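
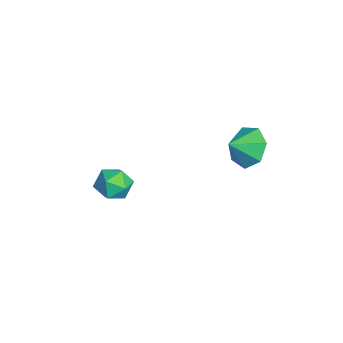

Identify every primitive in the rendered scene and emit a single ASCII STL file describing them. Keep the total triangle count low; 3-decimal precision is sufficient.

solid 
facet normal -0.357 0.756 -0.548
outer loop
vertex 4.458 3.231 0.289
vertex 3.795 3.423 0.985
vertex 4.702 3.782 0.89
endloop
endfacet
facet normal 0.908 -0.418 0.014
outer loop
vertex 4.458 3.231 0.289
vertex 4.702 3.782 0.89
vertex 4.165 2.637 1.555
endloop
endfacet
facet normal -0.357 0.756 -0.548
outer loop
vertex 4.702 3.782 0.89
vertex 3.795 3.423 0.985
vertex 4.263 4.062 1.562
endloop
endfacet
facet normal 0.824 -0.059 0.563
outer loop
vertex 4.702 3.782 0.89
vertex 4.263 4.062 1.562
vertex 4.165 2.637 1.555
endloop
endfacet
facet normal -0.355 0.756 -0.549
outer loop
vertex 4.263 4.062 1.562
vertex 3.795 3.423 0.985
vertex 3.471 3.862 1.799
endloop
endfacet
facet normal 0.292 -0.025 0.956
outer loop
vertex 4.263 4.062 1.562
vertex 3.471 3.862 1.799
vertex 4.165 2.637 1.555
endloop
endfacet
facet normal -0.356 0.756 -0.549
outer loop
vertex 3.471 3.862 1.799
vertex 3.795 3.423 0.985
vertex 2.923 3.331 1.423
endloop
endfacet
facet normal -0.285 -0.340 0.896
outer loop
vertex 3.471 3.862 1.799
vertex 2.923 3.331 1.423
vertex 4.165 2.637 1.555
endloop
endfacet
facet normal -0.356 0.757 -0.549
outer loop
vertex 2.923 3.331 1.423
vertex 3.795 3.423 0.985
vertex 3.032 2.87 0.717
endloop
endfacet
facet normal -0.475 -0.769 0.429
outer loop
vertex 2.923 3.331 1.423
vertex 3.032 2.87 0.717
vertex 4.165 2.637 1.555
endloop
endfacet
facet normal -0.356 0.757 -0.549
outer loop
vertex 3.032 2.87 0.717
vertex 3.795 3.423 0.985
vertex 3.715 2.825 0.212
endloop
endfacet
facet normal -0.134 -0.987 -0.093
outer loop
vertex 3.032 2.87 0.717
vertex 3.715 2.825 0.212
vertex 4.165 2.637 1.555
endloop
endfacet
facet normal -0.357 0.756 -0.548
outer loop
vertex 3.715 2.825 0.212
vertex 3.795 3.423 0.985
vertex 4.458 3.231 0.289
endloop
endfacet
facet normal 0.483 -0.831 -0.278
outer loop
vertex 3.715 2.825 0.212
vertex 4.458 3.231 0.289
vertex 4.165 2.637 1.555
endloop
endfacet
facet normal -0.005 -0.197 0.980
outer loop
vertex 0.242 -1.095 -3.226
vertex -0.115 -1.886 -3.387
vertex 0.763 -1.795 -3.364
endloop
endfacet
facet normal 0.534 0.238 0.811
outer loop
vertex 0.242 -1.095 -3.226
vertex 0.763 -1.795 -3.364
vertex 0.966 -1.015 -3.726
endloop
endfacet
facet normal 0.259 0.822 0.507
outer loop
vertex 0.242 -1.095 -3.226
vertex 0.966 -1.015 -3.726
vertex 0.213 -0.625 -3.973
endloop
endfacet
facet normal -0.449 0.748 0.488
outer loop
vertex 0.242 -1.095 -3.226
vertex 0.213 -0.625 -3.973
vertex -0.455 -1.163 -3.763
endloop
endfacet
facet normal -0.613 0.118 0.781
outer loop
vertex 0.242 -1.095 -3.226
vertex -0.455 -1.163 -3.763
vertex -0.115 -1.886 -3.387
endloop
endfacet
facet normal 0.941 -0.094 0.326
outer loop
vertex 0.966 -1.015 -3.726
vertex 0.763 -1.795 -3.364
vertex 1.055 -1.757 -4.197
endloop
endfacet
facet normal 0.067 -0.797 0.600
outer loop
vertex 0.763 -1.795 -3.364
vertex -0.115 -1.886 -3.387
vertex 0.387 -2.295 -3.987
endloop
endfacet
facet normal -0.917 -0.287 0.278
outer loop
vertex -0.115 -1.886 -3.387
vertex -0.455 -1.163 -3.763
vertex -0.366 -1.905 -4.234
endloop
endfacet
facet normal -0.652 0.733 -0.195
outer loop
vertex -0.455 -1.163 -3.763
vertex 0.213 -0.625 -3.973
vertex -0.163 -1.125 -4.596
endloop
endfacet
facet normal 0.496 0.852 -0.166
outer loop
vertex 0.213 -0.625 -3.973
vertex 0.966 -1.015 -3.726
vertex 0.715 -1.034 -4.573
endloop
endfacet
facet normal 0.449 -0.748 -0.488
outer loop
vertex 0.358 -1.825 -4.734
vertex 1.055 -1.757 -4.197
vertex 0.387 -2.295 -3.987
endloop
endfacet
facet normal -0.259 -0.822 -0.507
outer loop
vertex 0.358 -1.825 -4.734
vertex 0.387 -2.295 -3.987
vertex -0.366 -1.905 -4.234
endloop
endfacet
facet normal -0.534 -0.238 -0.811
outer loop
vertex 0.358 -1.825 -4.734
vertex -0.366 -1.905 -4.234
vertex -0.163 -1.125 -4.596
endloop
endfacet
facet normal 0.005 0.197 -0.980
outer loop
vertex 0.358 -1.825 -4.734
vertex -0.163 -1.125 -4.596
vertex 0.715 -1.034 -4.573
endloop
endfacet
facet normal 0.613 -0.118 -0.781
outer loop
vertex 0.358 -1.825 -4.734
vertex 0.715 -1.034 -4.573
vertex 1.055 -1.757 -4.197
endloop
endfacet
facet normal 0.652 -0.733 0.195
outer loop
vertex 0.387 -2.295 -3.987
vertex 1.055 -1.757 -4.197
vertex 0.763 -1.795 -3.364
endloop
endfacet
facet normal -0.496 -0.852 0.166
outer loop
vertex -0.366 -1.905 -4.234
vertex 0.387 -2.295 -3.987
vertex -0.115 -1.886 -3.387
endloop
endfacet
facet normal -0.941 0.094 -0.326
outer loop
vertex -0.163 -1.125 -4.596
vertex -0.366 -1.905 -4.234
vertex -0.455 -1.163 -3.763
endloop
endfacet
facet normal -0.067 0.797 -0.600
outer loop
vertex 0.715 -1.034 -4.573
vertex -0.163 -1.125 -4.596
vertex 0.213 -0.625 -3.973
endloop
endfacet
facet normal 0.917 0.287 -0.278
outer loop
vertex 1.055 -1.757 -4.197
vertex 0.715 -1.034 -4.573
vertex 0.966 -1.015 -3.726
endloop
endfacet

endsolid


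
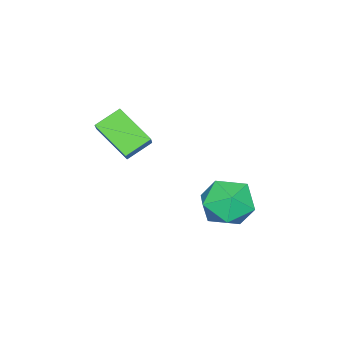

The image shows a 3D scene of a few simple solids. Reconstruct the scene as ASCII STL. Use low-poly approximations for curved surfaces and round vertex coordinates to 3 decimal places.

solid 
facet normal -0.633 -0.355 -0.688
outer loop
vertex -1.401 -1.87 3.301
vertex -2.194 -1.41 3.793
vertex -1.185 -0.568 2.432
endloop
endfacet
facet normal 0.762 -0.442 -0.473
outer loop
vertex -0.546 -0.21 3.127
vertex -1.401 -1.87 3.301
vertex -1.185 -0.568 2.432
endloop
endfacet
facet normal -0.633 -0.355 -0.688
outer loop
vertex -1.185 -0.568 2.432
vertex -2.194 -1.41 3.793
vertex -1.978 -0.108 2.924
endloop
endfacet
facet normal 0.137 0.824 -0.550
outer loop
vertex -1.978 -0.108 2.924
vertex -0.546 -0.21 3.127
vertex -1.185 -0.568 2.432
endloop
endfacet
facet normal -0.137 -0.824 0.550
outer loop
vertex -1.401 -1.87 3.301
vertex -1.555 -1.052 4.488
vertex -2.194 -1.41 3.793
endloop
endfacet
facet normal 0.762 -0.442 -0.473
outer loop
vertex -0.762 -1.512 3.996
vertex -1.401 -1.87 3.301
vertex -0.546 -0.21 3.127
endloop
endfacet
facet normal -0.137 -0.824 0.550
outer loop
vertex -0.762 -1.512 3.996
vertex -1.555 -1.052 4.488
vertex -1.401 -1.87 3.301
endloop
endfacet
facet normal -0.762 0.442 0.473
outer loop
vertex -2.194 -1.41 3.793
vertex -1.555 -1.052 4.488
vertex -1.978 -0.108 2.924
endloop
endfacet
facet normal 0.137 0.824 -0.550
outer loop
vertex -1.339 0.25 3.619
vertex -0.546 -0.21 3.127
vertex -1.978 -0.108 2.924
endloop
endfacet
facet normal -0.762 0.442 0.473
outer loop
vertex -1.978 -0.108 2.924
vertex -1.555 -1.052 4.488
vertex -1.339 0.25 3.619
endloop
endfacet
facet normal 0.633 0.355 0.688
outer loop
vertex -1.339 0.25 3.619
vertex -0.762 -1.512 3.996
vertex -0.546 -0.21 3.127
endloop
endfacet
facet normal 0.633 0.355 0.688
outer loop
vertex -1.555 -1.052 4.488
vertex -0.762 -1.512 3.996
vertex -1.339 0.25 3.619
endloop
endfacet
facet normal -0.357 0.805 -0.474
outer loop
vertex -3.265 2.485 -0.977
vertex -4.148 2.452 -0.369
vertex -3.296 3.019 -0.048
endloop
endfacet
facet normal 0.356 0.815 -0.457
outer loop
vertex -3.265 2.485 -0.977
vertex -3.296 3.019 -0.048
vertex -2.413 2.478 -0.326
endloop
endfacet
facet normal 0.593 0.221 -0.774
outer loop
vertex -3.265 2.485 -0.977
vertex -2.413 2.478 -0.326
vertex -2.719 1.575 -0.818
endloop
endfacet
facet normal 0.027 -0.156 -0.987
outer loop
vertex -3.265 2.485 -0.977
vertex -2.719 1.575 -0.818
vertex -3.791 1.559 -0.845
endloop
endfacet
facet normal -0.560 0.204 -0.803
outer loop
vertex -3.265 2.485 -0.977
vertex -3.791 1.559 -0.845
vertex -4.148 2.452 -0.369
endloop
endfacet
facet normal 0.560 0.797 0.226
outer loop
vertex -2.413 2.478 -0.326
vertex -3.296 3.019 -0.048
vertex -2.769 2.441 0.685
endloop
endfacet
facet normal -0.594 0.780 0.198
outer loop
vertex -3.296 3.019 -0.048
vertex -4.148 2.452 -0.369
vertex -3.841 2.425 0.658
endloop
endfacet
facet normal -0.923 -0.192 -0.332
outer loop
vertex -4.148 2.452 -0.369
vertex -3.791 1.559 -0.845
vertex -4.147 1.522 0.166
endloop
endfacet
facet normal 0.027 -0.775 -0.631
outer loop
vertex -3.791 1.559 -0.845
vertex -2.719 1.575 -0.818
vertex -3.264 0.981 -0.112
endloop
endfacet
facet normal 0.944 -0.164 -0.286
outer loop
vertex -2.719 1.575 -0.818
vertex -2.413 2.478 -0.326
vertex -2.412 1.548 0.209
endloop
endfacet
facet normal -0.027 0.156 0.987
outer loop
vertex -3.295 1.515 0.817
vertex -2.769 2.441 0.685
vertex -3.841 2.425 0.658
endloop
endfacet
facet normal -0.593 -0.221 0.774
outer loop
vertex -3.295 1.515 0.817
vertex -3.841 2.425 0.658
vertex -4.147 1.522 0.166
endloop
endfacet
facet normal -0.356 -0.815 0.457
outer loop
vertex -3.295 1.515 0.817
vertex -4.147 1.522 0.166
vertex -3.264 0.981 -0.112
endloop
endfacet
facet normal 0.357 -0.805 0.474
outer loop
vertex -3.295 1.515 0.817
vertex -3.264 0.981 -0.112
vertex -2.412 1.548 0.209
endloop
endfacet
facet normal 0.560 -0.204 0.803
outer loop
vertex -3.295 1.515 0.817
vertex -2.412 1.548 0.209
vertex -2.769 2.441 0.685
endloop
endfacet
facet normal -0.027 0.775 0.631
outer loop
vertex -3.841 2.425 0.658
vertex -2.769 2.441 0.685
vertex -3.296 3.019 -0.048
endloop
endfacet
facet normal -0.944 0.164 0.286
outer loop
vertex -4.147 1.522 0.166
vertex -3.841 2.425 0.658
vertex -4.148 2.452 -0.369
endloop
endfacet
facet normal -0.560 -0.797 -0.226
outer loop
vertex -3.264 0.981 -0.112
vertex -4.147 1.522 0.166
vertex -3.791 1.559 -0.845
endloop
endfacet
facet normal 0.594 -0.780 -0.198
outer loop
vertex -2.412 1.548 0.209
vertex -3.264 0.981 -0.112
vertex -2.719 1.575 -0.818
endloop
endfacet
facet normal 0.923 0.192 0.332
outer loop
vertex -2.769 2.441 0.685
vertex -2.412 1.548 0.209
vertex -2.413 2.478 -0.326
endloop
endfacet

endsolid


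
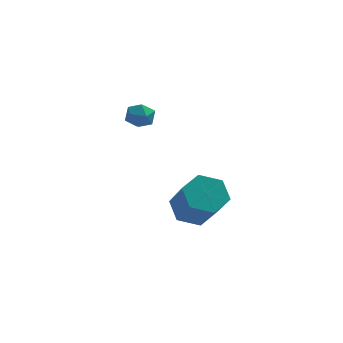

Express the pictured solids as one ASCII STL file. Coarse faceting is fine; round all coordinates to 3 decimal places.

solid 
facet normal -0.242 0.615 -0.751
outer loop
vertex 4.258 0.024 -3.551
vertex 3.609 -0.654 -3.897
vertex 3.309 0.035 -3.236
endloop
endfacet
facet normal 0.202 0.788 0.581
outer loop
vertex 4.258 0.024 -3.551
vertex 3.309 0.035 -3.236
vertex 4.76 -1.249 -1.998
endloop
endfacet
facet normal 0.202 0.788 0.581
outer loop
vertex 4.76 -1.249 -1.998
vertex 3.309 0.035 -3.236
vertex 3.811 -1.238 -1.683
endloop
endfacet
facet normal 0.242 -0.615 0.751
outer loop
vertex 4.76 -1.249 -1.998
vertex 3.811 -1.238 -1.683
vertex 4.111 -1.926 -2.343
endloop
endfacet
facet normal -0.242 0.615 -0.751
outer loop
vertex 3.309 0.035 -3.236
vertex 3.609 -0.654 -3.897
vertex 2.66 -0.643 -3.582
endloop
endfacet
facet normal -0.721 0.403 0.563
outer loop
vertex 3.309 0.035 -3.236
vertex 2.66 -0.643 -3.582
vertex 3.811 -1.238 -1.683
endloop
endfacet
facet normal -0.721 0.403 0.563
outer loop
vertex 3.811 -1.238 -1.683
vertex 2.66 -0.643 -3.582
vertex 3.162 -1.916 -2.028
endloop
endfacet
facet normal 0.243 -0.614 0.751
outer loop
vertex 3.811 -1.238 -1.683
vertex 3.162 -1.916 -2.028
vertex 4.111 -1.926 -2.343
endloop
endfacet
facet normal -0.242 0.615 -0.751
outer loop
vertex 2.66 -0.643 -3.582
vertex 3.609 -0.654 -3.897
vertex 2.96 -1.331 -4.242
endloop
endfacet
facet normal -0.923 -0.385 -0.018
outer loop
vertex 2.66 -0.643 -3.582
vertex 2.96 -1.331 -4.242
vertex 3.162 -1.916 -2.028
endloop
endfacet
facet normal -0.923 -0.385 -0.018
outer loop
vertex 3.162 -1.916 -2.028
vertex 2.96 -1.331 -4.242
vertex 3.462 -2.604 -2.689
endloop
endfacet
facet normal 0.243 -0.615 0.750
outer loop
vertex 3.162 -1.916 -2.028
vertex 3.462 -2.604 -2.689
vertex 4.111 -1.926 -2.343
endloop
endfacet
facet normal -0.242 0.615 -0.751
outer loop
vertex 2.96 -1.331 -4.242
vertex 3.609 -0.654 -3.897
vertex 3.909 -1.342 -4.557
endloop
endfacet
facet normal -0.202 -0.788 -0.581
outer loop
vertex 2.96 -1.331 -4.242
vertex 3.909 -1.342 -4.557
vertex 3.462 -2.604 -2.689
endloop
endfacet
facet normal -0.202 -0.788 -0.581
outer loop
vertex 3.462 -2.604 -2.689
vertex 3.909 -1.342 -4.557
vertex 4.411 -2.615 -3.004
endloop
endfacet
facet normal 0.242 -0.615 0.751
outer loop
vertex 3.462 -2.604 -2.689
vertex 4.411 -2.615 -3.004
vertex 4.111 -1.926 -2.343
endloop
endfacet
facet normal -0.243 0.614 -0.751
outer loop
vertex 3.909 -1.342 -4.557
vertex 3.609 -0.654 -3.897
vertex 4.558 -0.664 -4.212
endloop
endfacet
facet normal 0.721 -0.403 -0.564
outer loop
vertex 3.909 -1.342 -4.557
vertex 4.558 -0.664 -4.212
vertex 4.411 -2.615 -3.004
endloop
endfacet
facet normal 0.721 -0.403 -0.563
outer loop
vertex 4.411 -2.615 -3.004
vertex 4.558 -0.664 -4.212
vertex 5.06 -1.937 -2.658
endloop
endfacet
facet normal 0.242 -0.615 0.751
outer loop
vertex 4.411 -2.615 -3.004
vertex 5.06 -1.937 -2.658
vertex 4.111 -1.926 -2.343
endloop
endfacet
facet normal -0.243 0.615 -0.750
outer loop
vertex 4.558 -0.664 -4.212
vertex 3.609 -0.654 -3.897
vertex 4.258 0.024 -3.551
endloop
endfacet
facet normal 0.923 0.385 0.018
outer loop
vertex 4.558 -0.664 -4.212
vertex 4.258 0.024 -3.551
vertex 5.06 -1.937 -2.658
endloop
endfacet
facet normal 0.923 0.385 0.018
outer loop
vertex 5.06 -1.937 -2.658
vertex 4.258 0.024 -3.551
vertex 4.76 -1.249 -1.998
endloop
endfacet
facet normal 0.242 -0.615 0.751
outer loop
vertex 5.06 -1.937 -2.658
vertex 4.76 -1.249 -1.998
vertex 4.111 -1.926 -2.343
endloop
endfacet
facet normal -0.533 -0.091 0.841
outer loop
vertex 0.927 3.879 -0.615
vertex 1.011 3.169 -0.639
vertex 1.488 3.574 -0.293
endloop
endfacet
facet normal -0.185 0.532 0.826
outer loop
vertex 0.927 3.879 -0.615
vertex 1.488 3.574 -0.293
vertex 1.574 4.179 -0.663
endloop
endfacet
facet normal -0.393 0.887 0.244
outer loop
vertex 0.927 3.879 -0.615
vertex 1.574 4.179 -0.663
vertex 1.15 4.149 -1.238
endloop
endfacet
facet normal -0.870 0.483 -0.102
outer loop
vertex 0.927 3.879 -0.615
vertex 1.15 4.149 -1.238
vertex 0.802 3.525 -1.223
endloop
endfacet
facet normal -0.956 -0.122 0.268
outer loop
vertex 0.927 3.879 -0.615
vertex 0.802 3.525 -1.223
vertex 1.011 3.169 -0.639
endloop
endfacet
facet normal 0.512 0.394 0.763
outer loop
vertex 1.574 4.179 -0.663
vertex 1.488 3.574 -0.293
vertex 2.058 3.655 -0.717
endloop
endfacet
facet normal -0.050 -0.614 0.788
outer loop
vertex 1.488 3.574 -0.293
vertex 1.011 3.169 -0.639
vertex 1.71 3.031 -0.702
endloop
endfacet
facet normal -0.734 -0.664 -0.142
outer loop
vertex 1.011 3.169 -0.639
vertex 0.802 3.525 -1.223
vertex 1.286 3.001 -1.277
endloop
endfacet
facet normal -0.595 0.314 -0.740
outer loop
vertex 0.802 3.525 -1.223
vertex 1.15 4.149 -1.238
vertex 1.372 3.606 -1.647
endloop
endfacet
facet normal 0.175 0.968 -0.180
outer loop
vertex 1.15 4.149 -1.238
vertex 1.574 4.179 -0.663
vertex 1.849 4.011 -1.301
endloop
endfacet
facet normal 0.870 -0.483 0.102
outer loop
vertex 1.933 3.301 -1.325
vertex 2.058 3.655 -0.717
vertex 1.71 3.031 -0.702
endloop
endfacet
facet normal 0.393 -0.887 -0.244
outer loop
vertex 1.933 3.301 -1.325
vertex 1.71 3.031 -0.702
vertex 1.286 3.001 -1.277
endloop
endfacet
facet normal 0.185 -0.532 -0.826
outer loop
vertex 1.933 3.301 -1.325
vertex 1.286 3.001 -1.277
vertex 1.372 3.606 -1.647
endloop
endfacet
facet normal 0.533 0.091 -0.841
outer loop
vertex 1.933 3.301 -1.325
vertex 1.372 3.606 -1.647
vertex 1.849 4.011 -1.301
endloop
endfacet
facet normal 0.956 0.122 -0.268
outer loop
vertex 1.933 3.301 -1.325
vertex 1.849 4.011 -1.301
vertex 2.058 3.655 -0.717
endloop
endfacet
facet normal 0.595 -0.314 0.740
outer loop
vertex 1.71 3.031 -0.702
vertex 2.058 3.655 -0.717
vertex 1.488 3.574 -0.293
endloop
endfacet
facet normal -0.175 -0.968 0.180
outer loop
vertex 1.286 3.001 -1.277
vertex 1.71 3.031 -0.702
vertex 1.011 3.169 -0.639
endloop
endfacet
facet normal -0.512 -0.394 -0.763
outer loop
vertex 1.372 3.606 -1.647
vertex 1.286 3.001 -1.277
vertex 0.802 3.525 -1.223
endloop
endfacet
facet normal 0.050 0.614 -0.788
outer loop
vertex 1.849 4.011 -1.301
vertex 1.372 3.606 -1.647
vertex 1.15 4.149 -1.238
endloop
endfacet
facet normal 0.734 0.664 0.142
outer loop
vertex 2.058 3.655 -0.717
vertex 1.849 4.011 -1.301
vertex 1.574 4.179 -0.663
endloop
endfacet

endsolid


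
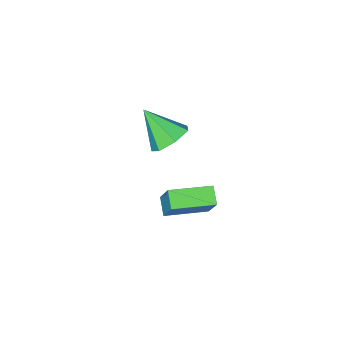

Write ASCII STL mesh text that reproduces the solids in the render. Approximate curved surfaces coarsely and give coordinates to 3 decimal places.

solid 
facet normal -0.468 -0.728 0.501
outer loop
vertex 0.336 1.068 1.112
vertex -1.321 1.997 0.916
vertex 0.075 0.32 -0.22
endloop
endfacet
facet normal 0.868 -0.486 0.103
outer loop
vertex 0.501 0.983 -0.676
vertex 0.336 1.068 1.112
vertex 0.075 0.32 -0.22
endloop
endfacet
facet normal -0.468 -0.728 0.500
outer loop
vertex 0.075 0.32 -0.22
vertex -1.321 1.997 0.916
vertex -1.582 1.249 -0.417
endloop
endfacet
facet normal -0.169 -0.483 -0.859
outer loop
vertex -1.582 1.249 -0.417
vertex 0.501 0.983 -0.676
vertex 0.075 0.32 -0.22
endloop
endfacet
facet normal 0.169 0.483 0.859
outer loop
vertex 0.336 1.068 1.112
vertex -0.895 2.66 0.46
vertex -1.321 1.997 0.916
endloop
endfacet
facet normal 0.868 -0.487 0.103
outer loop
vertex 0.762 1.731 0.657
vertex 0.336 1.068 1.112
vertex 0.501 0.983 -0.676
endloop
endfacet
facet normal 0.168 0.482 0.860
outer loop
vertex 0.762 1.731 0.657
vertex -0.895 2.66 0.46
vertex 0.336 1.068 1.112
endloop
endfacet
facet normal -0.868 0.487 -0.103
outer loop
vertex -1.321 1.997 0.916
vertex -0.895 2.66 0.46
vertex -1.582 1.249 -0.417
endloop
endfacet
facet normal -0.168 -0.482 -0.860
outer loop
vertex -1.156 1.912 -0.872
vertex 0.501 0.983 -0.676
vertex -1.582 1.249 -0.417
endloop
endfacet
facet normal -0.868 0.487 -0.103
outer loop
vertex -1.582 1.249 -0.417
vertex -0.895 2.66 0.46
vertex -1.156 1.912 -0.872
endloop
endfacet
facet normal 0.468 0.729 -0.500
outer loop
vertex -1.156 1.912 -0.872
vertex 0.762 1.731 0.657
vertex 0.501 0.983 -0.676
endloop
endfacet
facet normal 0.468 0.728 -0.501
outer loop
vertex -0.895 2.66 0.46
vertex 0.762 1.731 0.657
vertex -1.156 1.912 -0.872
endloop
endfacet
facet normal -0.166 0.706 -0.688
outer loop
vertex -2.763 -3.332 -2.021
vertex -3.612 -3.028 -1.504
vertex -2.633 -2.693 -1.397
endloop
endfacet
facet normal 0.952 -0.291 0.100
outer loop
vertex -2.763 -3.332 -2.021
vertex -2.633 -2.693 -1.397
vertex -3.288 -4.412 -0.156
endloop
endfacet
facet normal -0.167 0.707 -0.688
outer loop
vertex -2.633 -2.693 -1.397
vertex -3.612 -3.028 -1.504
vertex -3.241 -2.307 -0.853
endloop
endfacet
facet normal 0.721 0.203 0.662
outer loop
vertex -2.633 -2.693 -1.397
vertex -3.241 -2.307 -0.853
vertex -3.288 -4.412 -0.156
endloop
endfacet
facet normal -0.165 0.706 -0.688
outer loop
vertex -3.241 -2.307 -0.853
vertex -3.612 -3.028 -1.504
vertex -4.128 -2.463 -0.8
endloop
endfacet
facet normal 0.001 0.314 0.949
outer loop
vertex -3.241 -2.307 -0.853
vertex -4.128 -2.463 -0.8
vertex -3.288 -4.412 -0.156
endloop
endfacet
facet normal -0.165 0.707 -0.688
outer loop
vertex -4.128 -2.463 -0.8
vertex -3.612 -3.028 -1.504
vertex -4.627 -3.044 -1.277
endloop
endfacet
facet normal -0.665 -0.040 0.745
outer loop
vertex -4.128 -2.463 -0.8
vertex -4.627 -3.044 -1.277
vertex -3.288 -4.412 -0.156
endloop
endfacet
facet normal -0.165 0.706 -0.689
outer loop
vertex -4.627 -3.044 -1.277
vertex -3.612 -3.028 -1.504
vertex -4.361 -3.614 -1.925
endloop
endfacet
facet normal -0.778 -0.595 0.204
outer loop
vertex -4.627 -3.044 -1.277
vertex -4.361 -3.614 -1.925
vertex -3.288 -4.412 -0.156
endloop
endfacet
facet normal -0.166 0.706 -0.688
outer loop
vertex -4.361 -3.614 -1.925
vertex -3.612 -3.028 -1.504
vertex -3.532 -3.742 -2.256
endloop
endfacet
facet normal -0.251 -0.930 -0.268
outer loop
vertex -4.361 -3.614 -1.925
vertex -3.532 -3.742 -2.256
vertex -3.288 -4.412 -0.156
endloop
endfacet
facet normal -0.166 0.706 -0.688
outer loop
vertex -3.532 -3.742 -2.256
vertex -3.612 -3.028 -1.504
vertex -2.763 -3.332 -2.021
endloop
endfacet
facet normal 0.520 -0.795 -0.314
outer loop
vertex -3.532 -3.742 -2.256
vertex -2.763 -3.332 -2.021
vertex -3.288 -4.412 -0.156
endloop
endfacet

endsolid


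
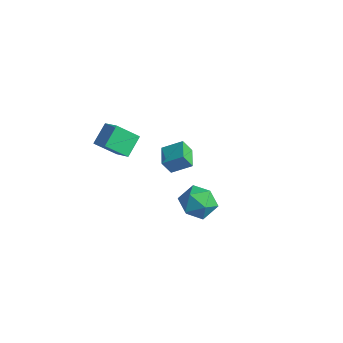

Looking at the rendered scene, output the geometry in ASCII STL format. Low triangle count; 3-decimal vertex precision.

solid 
facet normal -0.194 0.126 0.973
outer loop
vertex 4.265 0.673 0.042
vertex 3.138 0.443 -0.153
vertex 3.874 -0.424 0.106
endloop
endfacet
facet normal 0.470 -0.117 0.875
outer loop
vertex 4.265 0.673 0.042
vertex 3.874 -0.424 0.106
vertex 4.895 -0.198 -0.413
endloop
endfacet
facet normal 0.816 0.350 0.461
outer loop
vertex 4.265 0.673 0.042
vertex 4.895 -0.198 -0.413
vertex 4.79 0.81 -0.992
endloop
endfacet
facet normal 0.366 0.880 0.302
outer loop
vertex 4.265 0.673 0.042
vertex 4.79 0.81 -0.992
vertex 3.704 1.206 -0.831
endloop
endfacet
facet normal -0.258 0.742 0.619
outer loop
vertex 4.265 0.673 0.042
vertex 3.704 1.206 -0.831
vertex 3.138 0.443 -0.153
endloop
endfacet
facet normal 0.429 -0.737 0.523
outer loop
vertex 4.895 -0.198 -0.413
vertex 3.874 -0.424 0.106
vertex 4.156 -0.966 -0.889
endloop
endfacet
facet normal -0.645 -0.344 0.682
outer loop
vertex 3.874 -0.424 0.106
vertex 3.138 0.443 -0.153
vertex 3.07 -0.57 -0.728
endloop
endfacet
facet normal -0.749 0.653 0.109
outer loop
vertex 3.138 0.443 -0.153
vertex 3.704 1.206 -0.831
vertex 2.965 0.438 -1.307
endloop
endfacet
facet normal 0.260 0.877 -0.404
outer loop
vertex 3.704 1.206 -0.831
vertex 4.79 0.81 -0.992
vertex 3.986 0.664 -1.826
endloop
endfacet
facet normal 0.989 0.018 -0.148
outer loop
vertex 4.79 0.81 -0.992
vertex 4.895 -0.198 -0.413
vertex 4.722 -0.203 -1.567
endloop
endfacet
facet normal -0.366 -0.880 -0.302
outer loop
vertex 3.595 -0.433 -1.762
vertex 4.156 -0.966 -0.889
vertex 3.07 -0.57 -0.728
endloop
endfacet
facet normal -0.816 -0.350 -0.461
outer loop
vertex 3.595 -0.433 -1.762
vertex 3.07 -0.57 -0.728
vertex 2.965 0.438 -1.307
endloop
endfacet
facet normal -0.470 0.117 -0.875
outer loop
vertex 3.595 -0.433 -1.762
vertex 2.965 0.438 -1.307
vertex 3.986 0.664 -1.826
endloop
endfacet
facet normal 0.194 -0.126 -0.973
outer loop
vertex 3.595 -0.433 -1.762
vertex 3.986 0.664 -1.826
vertex 4.722 -0.203 -1.567
endloop
endfacet
facet normal 0.258 -0.742 -0.619
outer loop
vertex 3.595 -0.433 -1.762
vertex 4.722 -0.203 -1.567
vertex 4.156 -0.966 -0.889
endloop
endfacet
facet normal -0.260 -0.877 0.404
outer loop
vertex 3.07 -0.57 -0.728
vertex 4.156 -0.966 -0.889
vertex 3.874 -0.424 0.106
endloop
endfacet
facet normal -0.989 -0.018 0.148
outer loop
vertex 2.965 0.438 -1.307
vertex 3.07 -0.57 -0.728
vertex 3.138 0.443 -0.153
endloop
endfacet
facet normal -0.429 0.737 -0.523
outer loop
vertex 3.986 0.664 -1.826
vertex 2.965 0.438 -1.307
vertex 3.704 1.206 -0.831
endloop
endfacet
facet normal 0.645 0.344 -0.682
outer loop
vertex 4.722 -0.203 -1.567
vertex 3.986 0.664 -1.826
vertex 4.79 0.81 -0.992
endloop
endfacet
facet normal 0.749 -0.653 -0.109
outer loop
vertex 4.156 -0.966 -0.889
vertex 4.722 -0.203 -1.567
vertex 4.895 -0.198 -0.413
endloop
endfacet
facet normal -0.414 -0.636 0.652
outer loop
vertex -2.803 -0.895 -0.122
vertex -3.188 0.258 0.758
vertex -3.991 -0.792 -0.776
endloop
endfacet
facet normal 0.256 -0.768 -0.586
outer loop
vertex -3.292 0.282 -1.878
vertex -2.803 -0.895 -0.122
vertex -3.991 -0.792 -0.776
endloop
endfacet
facet normal -0.413 -0.636 0.652
outer loop
vertex -3.991 -0.792 -0.776
vertex -3.188 0.258 0.758
vertex -4.376 0.36 0.104
endloop
endfacet
facet normal -0.874 0.075 -0.481
outer loop
vertex -4.376 0.36 0.104
vertex -3.292 0.282 -1.878
vertex -3.991 -0.792 -0.776
endloop
endfacet
facet normal 0.874 -0.075 0.481
outer loop
vertex -2.803 -0.895 -0.122
vertex -2.489 1.332 -0.344
vertex -3.188 0.258 0.758
endloop
endfacet
facet normal 0.257 -0.768 -0.586
outer loop
vertex -2.104 0.18 -1.224
vertex -2.803 -0.895 -0.122
vertex -3.292 0.282 -1.878
endloop
endfacet
facet normal 0.874 -0.075 0.481
outer loop
vertex -2.104 0.18 -1.224
vertex -2.489 1.332 -0.344
vertex -2.803 -0.895 -0.122
endloop
endfacet
facet normal -0.257 0.768 0.586
outer loop
vertex -3.188 0.258 0.758
vertex -2.489 1.332 -0.344
vertex -4.376 0.36 0.104
endloop
endfacet
facet normal -0.874 0.075 -0.481
outer loop
vertex -3.677 1.435 -0.998
vertex -3.292 0.282 -1.878
vertex -4.376 0.36 0.104
endloop
endfacet
facet normal -0.256 0.768 0.587
outer loop
vertex -4.376 0.36 0.104
vertex -2.489 1.332 -0.344
vertex -3.677 1.435 -0.998
endloop
endfacet
facet normal 0.413 0.636 -0.652
outer loop
vertex -3.677 1.435 -0.998
vertex -2.104 0.18 -1.224
vertex -3.292 0.282 -1.878
endloop
endfacet
facet normal 0.414 0.636 -0.651
outer loop
vertex -2.489 1.332 -0.344
vertex -2.104 0.18 -1.224
vertex -3.677 1.435 -0.998
endloop
endfacet
facet normal -0.599 -0.637 -0.485
outer loop
vertex -1.467 2.057 -2.51
vertex -2.534 2.932 -2.341
vertex -1.219 2.543 -3.454
endloop
endfacet
facet normal 0.768 -0.629 -0.122
outer loop
vertex -0.386 3.428 -2.779
vertex -1.467 2.057 -2.51
vertex -1.219 2.543 -3.454
endloop
endfacet
facet normal -0.599 -0.636 -0.486
outer loop
vertex -1.219 2.543 -3.454
vertex -2.534 2.932 -2.341
vertex -2.286 3.418 -3.284
endloop
endfacet
facet normal 0.228 0.446 -0.866
outer loop
vertex -2.286 3.418 -3.284
vertex -0.386 3.428 -2.779
vertex -1.219 2.543 -3.454
endloop
endfacet
facet normal -0.228 -0.445 0.866
outer loop
vertex -1.467 2.057 -2.51
vertex -1.701 3.817 -1.666
vertex -2.534 2.932 -2.341
endloop
endfacet
facet normal 0.768 -0.629 -0.122
outer loop
vertex -0.634 2.942 -1.836
vertex -1.467 2.057 -2.51
vertex -0.386 3.428 -2.779
endloop
endfacet
facet normal -0.227 -0.445 0.866
outer loop
vertex -0.634 2.942 -1.836
vertex -1.701 3.817 -1.666
vertex -1.467 2.057 -2.51
endloop
endfacet
facet normal -0.768 0.629 0.122
outer loop
vertex -2.534 2.932 -2.341
vertex -1.701 3.817 -1.666
vertex -2.286 3.418 -3.284
endloop
endfacet
facet normal 0.228 0.445 -0.866
outer loop
vertex -1.453 4.303 -2.61
vertex -0.386 3.428 -2.779
vertex -2.286 3.418 -3.284
endloop
endfacet
facet normal -0.768 0.629 0.122
outer loop
vertex -2.286 3.418 -3.284
vertex -1.701 3.817 -1.666
vertex -1.453 4.303 -2.61
endloop
endfacet
facet normal 0.599 0.637 0.486
outer loop
vertex -1.453 4.303 -2.61
vertex -0.634 2.942 -1.836
vertex -0.386 3.428 -2.779
endloop
endfacet
facet normal 0.599 0.637 0.485
outer loop
vertex -1.701 3.817 -1.666
vertex -0.634 2.942 -1.836
vertex -1.453 4.303 -2.61
endloop
endfacet

endsolid


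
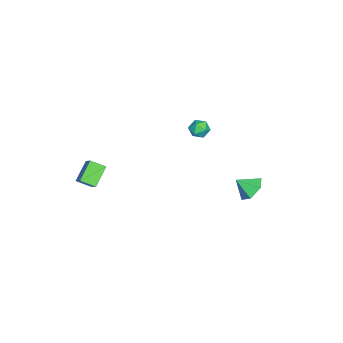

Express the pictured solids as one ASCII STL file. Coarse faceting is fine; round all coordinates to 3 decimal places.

solid 
facet normal 0.008 0.910 0.414
outer loop
vertex -3.763 1.603 0.552
vertex -3.837 1.34 1.132
vertex -3.248 1.441 0.898
endloop
endfacet
facet normal 0.403 0.897 -0.180
outer loop
vertex -3.763 1.603 0.552
vertex -3.248 1.441 0.898
vertex -3.262 1.321 0.268
endloop
endfacet
facet normal -0.018 0.694 -0.720
outer loop
vertex -3.763 1.603 0.552
vertex -3.262 1.321 0.268
vertex -3.859 1.145 0.113
endloop
endfacet
facet normal -0.672 0.581 -0.460
outer loop
vertex -3.763 1.603 0.552
vertex -3.859 1.145 0.113
vertex -4.214 1.157 0.647
endloop
endfacet
facet normal -0.656 0.715 0.240
outer loop
vertex -3.763 1.603 0.552
vertex -4.214 1.157 0.647
vertex -3.837 1.34 1.132
endloop
endfacet
facet normal 0.911 0.401 -0.097
outer loop
vertex -3.262 1.321 0.268
vertex -3.248 1.441 0.898
vertex -3.026 0.883 0.673
endloop
endfacet
facet normal 0.271 0.423 0.865
outer loop
vertex -3.248 1.441 0.898
vertex -3.837 1.34 1.132
vertex -3.381 0.895 1.207
endloop
endfacet
facet normal -0.804 0.107 0.585
outer loop
vertex -3.837 1.34 1.132
vertex -4.214 1.157 0.647
vertex -3.978 0.719 1.052
endloop
endfacet
facet normal -0.829 -0.109 -0.549
outer loop
vertex -4.214 1.157 0.647
vertex -3.859 1.145 0.113
vertex -3.992 0.599 0.422
endloop
endfacet
facet normal 0.231 0.073 -0.970
outer loop
vertex -3.859 1.145 0.113
vertex -3.262 1.321 0.268
vertex -3.403 0.7 0.188
endloop
endfacet
facet normal 0.672 -0.581 0.460
outer loop
vertex -3.477 0.437 0.768
vertex -3.026 0.883 0.673
vertex -3.381 0.895 1.207
endloop
endfacet
facet normal 0.018 -0.694 0.720
outer loop
vertex -3.477 0.437 0.768
vertex -3.381 0.895 1.207
vertex -3.978 0.719 1.052
endloop
endfacet
facet normal -0.403 -0.897 0.180
outer loop
vertex -3.477 0.437 0.768
vertex -3.978 0.719 1.052
vertex -3.992 0.599 0.422
endloop
endfacet
facet normal -0.008 -0.910 -0.414
outer loop
vertex -3.477 0.437 0.768
vertex -3.992 0.599 0.422
vertex -3.403 0.7 0.188
endloop
endfacet
facet normal 0.656 -0.715 -0.240
outer loop
vertex -3.477 0.437 0.768
vertex -3.403 0.7 0.188
vertex -3.026 0.883 0.673
endloop
endfacet
facet normal 0.829 0.109 0.549
outer loop
vertex -3.381 0.895 1.207
vertex -3.026 0.883 0.673
vertex -3.248 1.441 0.898
endloop
endfacet
facet normal -0.231 -0.073 0.970
outer loop
vertex -3.978 0.719 1.052
vertex -3.381 0.895 1.207
vertex -3.837 1.34 1.132
endloop
endfacet
facet normal -0.911 -0.401 0.097
outer loop
vertex -3.992 0.599 0.422
vertex -3.978 0.719 1.052
vertex -4.214 1.157 0.647
endloop
endfacet
facet normal -0.271 -0.423 -0.865
outer loop
vertex -3.403 0.7 0.188
vertex -3.992 0.599 0.422
vertex -3.859 1.145 0.113
endloop
endfacet
facet normal 0.804 -0.107 -0.585
outer loop
vertex -3.026 0.883 0.673
vertex -3.403 0.7 0.188
vertex -3.262 1.321 0.268
endloop
endfacet
facet normal -0.767 0.220 0.603
outer loop
vertex 2.828 -3.487 2.549
vertex 3.383 -3.104 3.115
vertex 2.72 -2.71 2.129
endloop
endfacet
facet normal -0.630 -0.435 -0.643
outer loop
vertex 3.717 -2.996 1.345
vertex 2.828 -3.487 2.549
vertex 2.72 -2.71 2.129
endloop
endfacet
facet normal -0.766 0.220 0.603
outer loop
vertex 2.72 -2.71 2.129
vertex 3.383 -3.104 3.115
vertex 3.275 -2.327 2.694
endloop
endfacet
facet normal -0.121 0.873 -0.473
outer loop
vertex 3.275 -2.327 2.694
vertex 3.717 -2.996 1.345
vertex 2.72 -2.71 2.129
endloop
endfacet
facet normal 0.121 -0.873 0.472
outer loop
vertex 2.828 -3.487 2.549
vertex 4.38 -3.39 2.331
vertex 3.383 -3.104 3.115
endloop
endfacet
facet normal -0.630 -0.436 -0.643
outer loop
vertex 3.825 -3.773 1.766
vertex 2.828 -3.487 2.549
vertex 3.717 -2.996 1.345
endloop
endfacet
facet normal 0.121 -0.873 0.473
outer loop
vertex 3.825 -3.773 1.766
vertex 4.38 -3.39 2.331
vertex 2.828 -3.487 2.549
endloop
endfacet
facet normal 0.630 0.436 0.643
outer loop
vertex 3.383 -3.104 3.115
vertex 4.38 -3.39 2.331
vertex 3.275 -2.327 2.694
endloop
endfacet
facet normal -0.121 0.873 -0.472
outer loop
vertex 4.272 -2.613 1.911
vertex 3.717 -2.996 1.345
vertex 3.275 -2.327 2.694
endloop
endfacet
facet normal 0.630 0.435 0.643
outer loop
vertex 3.275 -2.327 2.694
vertex 4.38 -3.39 2.331
vertex 4.272 -2.613 1.911
endloop
endfacet
facet normal 0.767 -0.220 -0.603
outer loop
vertex 4.272 -2.613 1.911
vertex 3.825 -3.773 1.766
vertex 3.717 -2.996 1.345
endloop
endfacet
facet normal 0.766 -0.220 -0.604
outer loop
vertex 4.38 -3.39 2.331
vertex 3.825 -3.773 1.766
vertex 4.272 -2.613 1.911
endloop
endfacet
facet normal -0.112 0.749 -0.653
outer loop
vertex -0.606 4.868 -1.034
vertex -0.991 4.338 -1.576
vertex -1.449 4.768 -1.004
endloop
endfacet
facet normal 0.021 0.121 0.992
outer loop
vertex -0.606 4.868 -1.034
vertex -1.449 4.768 -1.004
vertex -0.869 3.522 -0.864
endloop
endfacet
facet normal -0.112 0.749 -0.653
outer loop
vertex -1.449 4.768 -1.004
vertex -0.991 4.338 -1.576
vertex -1.835 4.239 -1.545
endloop
endfacet
facet normal -0.670 -0.233 0.705
outer loop
vertex -1.449 4.768 -1.004
vertex -1.835 4.239 -1.545
vertex -0.869 3.522 -0.864
endloop
endfacet
facet normal -0.112 0.750 -0.652
outer loop
vertex -1.835 4.239 -1.545
vertex -0.991 4.338 -1.576
vertex -1.376 3.809 -2.118
endloop
endfacet
facet normal -0.629 -0.774 0.077
outer loop
vertex -1.835 4.239 -1.545
vertex -1.376 3.809 -2.118
vertex -0.869 3.522 -0.864
endloop
endfacet
facet normal -0.111 0.750 -0.653
outer loop
vertex -1.376 3.809 -2.118
vertex -0.991 4.338 -1.576
vertex -0.533 3.908 -2.148
endloop
endfacet
facet normal 0.103 -0.960 -0.261
outer loop
vertex -1.376 3.809 -2.118
vertex -0.533 3.908 -2.148
vertex -0.869 3.522 -0.864
endloop
endfacet
facet normal -0.112 0.749 -0.653
outer loop
vertex -0.533 3.908 -2.148
vertex -0.991 4.338 -1.576
vertex -0.147 4.438 -1.606
endloop
endfacet
facet normal 0.795 -0.606 0.026
outer loop
vertex -0.533 3.908 -2.148
vertex -0.147 4.438 -1.606
vertex -0.869 3.522 -0.864
endloop
endfacet
facet normal -0.112 0.749 -0.653
outer loop
vertex -0.147 4.438 -1.606
vertex -0.991 4.338 -1.576
vertex -0.606 4.868 -1.034
endloop
endfacet
facet normal 0.754 -0.065 0.654
outer loop
vertex -0.147 4.438 -1.606
vertex -0.606 4.868 -1.034
vertex -0.869 3.522 -0.864
endloop
endfacet

endsolid


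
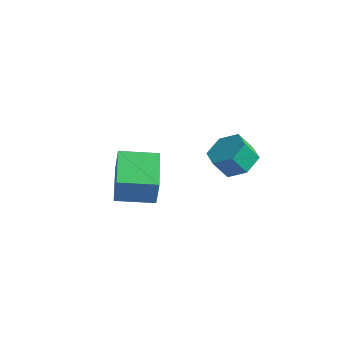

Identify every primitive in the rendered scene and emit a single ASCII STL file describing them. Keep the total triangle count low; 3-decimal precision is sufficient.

solid 
facet normal -0.613 0.761 0.211
outer loop
vertex -4.911 -0.726 -2.477
vertex -3.547 0.421 -2.653
vertex -5.218 -0.579 -3.897
endloop
endfacet
facet normal -0.762 -0.640 0.098
outer loop
vertex -3.913 -2.201 -4.347
vertex -4.911 -0.726 -2.477
vertex -5.218 -0.579 -3.897
endloop
endfacet
facet normal -0.613 0.761 0.212
outer loop
vertex -5.218 -0.579 -3.897
vertex -3.547 0.421 -2.653
vertex -3.855 0.568 -4.073
endloop
endfacet
facet normal -0.210 0.101 -0.972
outer loop
vertex -3.855 0.568 -4.073
vertex -3.913 -2.201 -4.347
vertex -5.218 -0.579 -3.897
endloop
endfacet
facet normal 0.210 -0.101 0.972
outer loop
vertex -4.911 -0.726 -2.477
vertex -2.242 -1.201 -3.103
vertex -3.547 0.421 -2.653
endloop
endfacet
facet normal -0.762 -0.641 0.099
outer loop
vertex -3.605 -2.348 -2.927
vertex -4.911 -0.726 -2.477
vertex -3.913 -2.201 -4.347
endloop
endfacet
facet normal 0.210 -0.101 0.972
outer loop
vertex -3.605 -2.348 -2.927
vertex -2.242 -1.201 -3.103
vertex -4.911 -0.726 -2.477
endloop
endfacet
facet normal 0.762 0.640 -0.099
outer loop
vertex -3.547 0.421 -2.653
vertex -2.242 -1.201 -3.103
vertex -3.855 0.568 -4.073
endloop
endfacet
facet normal -0.210 0.101 -0.972
outer loop
vertex -2.549 -1.054 -4.523
vertex -3.913 -2.201 -4.347
vertex -3.855 0.568 -4.073
endloop
endfacet
facet normal 0.762 0.641 -0.098
outer loop
vertex -3.855 0.568 -4.073
vertex -2.242 -1.201 -3.103
vertex -2.549 -1.054 -4.523
endloop
endfacet
facet normal 0.613 -0.761 -0.212
outer loop
vertex -2.549 -1.054 -4.523
vertex -3.605 -2.348 -2.927
vertex -3.913 -2.201 -4.347
endloop
endfacet
facet normal 0.613 -0.761 -0.211
outer loop
vertex -2.242 -1.201 -3.103
vertex -3.605 -2.348 -2.927
vertex -2.549 -1.054 -4.523
endloop
endfacet
facet normal 0.372 0.417 -0.829
outer loop
vertex 1.741 0.352 -0.364
vertex 0.985 0.069 -0.846
vertex 0.986 0.909 -0.423
endloop
endfacet
facet normal 0.465 0.689 0.555
outer loop
vertex 1.741 0.352 -0.364
vertex 0.986 0.909 -0.423
vertex 1.331 -0.106 0.548
endloop
endfacet
facet normal 0.464 0.690 0.556
outer loop
vertex 1.331 -0.106 0.548
vertex 0.986 0.909 -0.423
vertex 0.576 0.45 0.489
endloop
endfacet
facet normal -0.372 -0.417 0.829
outer loop
vertex 1.331 -0.106 0.548
vertex 0.576 0.45 0.489
vertex 0.575 -0.389 0.066
endloop
endfacet
facet normal 0.372 0.417 -0.829
outer loop
vertex 0.986 0.909 -0.423
vertex 0.985 0.069 -0.846
vertex 0.23 0.626 -0.905
endloop
endfacet
facet normal -0.463 0.858 0.223
outer loop
vertex 0.986 0.909 -0.423
vertex 0.23 0.626 -0.905
vertex 0.576 0.45 0.489
endloop
endfacet
facet normal -0.462 0.858 0.223
outer loop
vertex 0.576 0.45 0.489
vertex 0.23 0.626 -0.905
vertex -0.18 0.168 0.007
endloop
endfacet
facet normal -0.373 -0.417 0.829
outer loop
vertex 0.576 0.45 0.489
vertex -0.18 0.168 0.007
vertex 0.575 -0.389 0.066
endloop
endfacet
facet normal 0.372 0.417 -0.829
outer loop
vertex 0.23 0.626 -0.905
vertex 0.985 0.069 -0.846
vertex 0.229 -0.214 -1.328
endloop
endfacet
facet normal -0.928 0.169 -0.333
outer loop
vertex 0.23 0.626 -0.905
vertex 0.229 -0.214 -1.328
vertex -0.18 0.168 0.007
endloop
endfacet
facet normal -0.928 0.169 -0.333
outer loop
vertex -0.18 0.168 0.007
vertex 0.229 -0.214 -1.328
vertex -0.181 -0.672 -0.416
endloop
endfacet
facet normal -0.372 -0.417 0.829
outer loop
vertex -0.18 0.168 0.007
vertex -0.181 -0.672 -0.416
vertex 0.575 -0.389 0.066
endloop
endfacet
facet normal 0.372 0.417 -0.829
outer loop
vertex 0.229 -0.214 -1.328
vertex 0.985 0.069 -0.846
vertex 0.984 -0.77 -1.269
endloop
endfacet
facet normal -0.465 -0.690 -0.555
outer loop
vertex 0.229 -0.214 -1.328
vertex 0.984 -0.77 -1.269
vertex -0.181 -0.672 -0.416
endloop
endfacet
facet normal -0.465 -0.689 -0.556
outer loop
vertex -0.181 -0.672 -0.416
vertex 0.984 -0.77 -1.269
vertex 0.574 -1.229 -0.357
endloop
endfacet
facet normal -0.372 -0.417 0.829
outer loop
vertex -0.181 -0.672 -0.416
vertex 0.574 -1.229 -0.357
vertex 0.575 -0.389 0.066
endloop
endfacet
facet normal 0.373 0.417 -0.829
outer loop
vertex 0.984 -0.77 -1.269
vertex 0.985 0.069 -0.846
vertex 1.74 -0.488 -0.787
endloop
endfacet
facet normal 0.463 -0.858 -0.224
outer loop
vertex 0.984 -0.77 -1.269
vertex 1.74 -0.488 -0.787
vertex 0.574 -1.229 -0.357
endloop
endfacet
facet normal 0.463 -0.858 -0.223
outer loop
vertex 0.574 -1.229 -0.357
vertex 1.74 -0.488 -0.787
vertex 1.33 -0.946 0.125
endloop
endfacet
facet normal -0.372 -0.417 0.829
outer loop
vertex 0.574 -1.229 -0.357
vertex 1.33 -0.946 0.125
vertex 0.575 -0.389 0.066
endloop
endfacet
facet normal 0.372 0.417 -0.829
outer loop
vertex 1.74 -0.488 -0.787
vertex 0.985 0.069 -0.846
vertex 1.741 0.352 -0.364
endloop
endfacet
facet normal 0.928 -0.169 0.333
outer loop
vertex 1.74 -0.488 -0.787
vertex 1.741 0.352 -0.364
vertex 1.33 -0.946 0.125
endloop
endfacet
facet normal 0.928 -0.169 0.333
outer loop
vertex 1.33 -0.946 0.125
vertex 1.741 0.352 -0.364
vertex 1.331 -0.106 0.548
endloop
endfacet
facet normal -0.372 -0.417 0.829
outer loop
vertex 1.33 -0.946 0.125
vertex 1.331 -0.106 0.548
vertex 0.575 -0.389 0.066
endloop
endfacet

endsolid


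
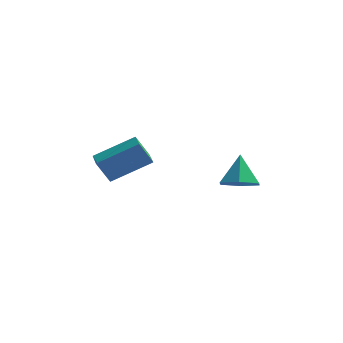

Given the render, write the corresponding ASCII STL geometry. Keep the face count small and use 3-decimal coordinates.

solid 
facet normal 0.071 -0.554 -0.829
outer loop
vertex 3.386 -1.437 1.317
vertex 2.625 -1.909 1.567
vertex 2.547 -1.142 1.048
endloop
endfacet
facet normal 0.343 0.938 -0.041
outer loop
vertex 3.386 -1.437 1.317
vertex 2.547 -1.142 1.048
vertex 2.515 -1.051 2.853
endloop
endfacet
facet normal 0.071 -0.554 -0.829
outer loop
vertex 2.547 -1.142 1.048
vertex 2.625 -1.909 1.567
vertex 1.785 -1.614 1.298
endloop
endfacet
facet normal -0.538 0.841 -0.052
outer loop
vertex 2.547 -1.142 1.048
vertex 1.785 -1.614 1.298
vertex 2.515 -1.051 2.853
endloop
endfacet
facet normal 0.071 -0.554 -0.829
outer loop
vertex 1.785 -1.614 1.298
vertex 2.625 -1.909 1.567
vertex 1.864 -2.381 1.817
endloop
endfacet
facet normal -0.915 0.158 0.372
outer loop
vertex 1.785 -1.614 1.298
vertex 1.864 -2.381 1.817
vertex 2.515 -1.051 2.853
endloop
endfacet
facet normal 0.071 -0.554 -0.830
outer loop
vertex 1.864 -2.381 1.817
vertex 2.625 -1.909 1.567
vertex 2.703 -2.677 2.086
endloop
endfacet
facet normal -0.409 -0.428 0.806
outer loop
vertex 1.864 -2.381 1.817
vertex 2.703 -2.677 2.086
vertex 2.515 -1.051 2.853
endloop
endfacet
facet normal 0.071 -0.554 -0.830
outer loop
vertex 2.703 -2.677 2.086
vertex 2.625 -1.909 1.567
vertex 3.465 -2.205 1.836
endloop
endfacet
facet normal 0.473 -0.331 0.817
outer loop
vertex 2.703 -2.677 2.086
vertex 3.465 -2.205 1.836
vertex 2.515 -1.051 2.853
endloop
endfacet
facet normal 0.071 -0.554 -0.830
outer loop
vertex 3.465 -2.205 1.836
vertex 2.625 -1.909 1.567
vertex 3.386 -1.437 1.317
endloop
endfacet
facet normal 0.849 0.353 0.393
outer loop
vertex 3.465 -2.205 1.836
vertex 3.386 -1.437 1.317
vertex 2.515 -1.051 2.853
endloop
endfacet
facet normal -0.822 -0.327 -0.467
outer loop
vertex -3.064 -3.369 2.989
vertex -3.407 -2.431 2.936
vertex -2.513 -3.228 1.921
endloop
endfacet
facet normal 0.342 -0.938 0.053
outer loop
vertex -0.853 -2.569 2.864
vertex -3.064 -3.369 2.989
vertex -2.513 -3.228 1.921
endloop
endfacet
facet normal -0.822 -0.327 -0.467
outer loop
vertex -2.513 -3.228 1.921
vertex -3.407 -2.431 2.936
vertex -2.856 -2.29 1.868
endloop
endfacet
facet normal 0.455 0.117 -0.883
outer loop
vertex -2.856 -2.29 1.868
vertex -0.853 -2.569 2.864
vertex -2.513 -3.228 1.921
endloop
endfacet
facet normal -0.455 -0.117 0.883
outer loop
vertex -3.064 -3.369 2.989
vertex -1.747 -1.772 3.879
vertex -3.407 -2.431 2.936
endloop
endfacet
facet normal 0.342 -0.938 0.053
outer loop
vertex -1.404 -2.71 3.932
vertex -3.064 -3.369 2.989
vertex -0.853 -2.569 2.864
endloop
endfacet
facet normal -0.455 -0.117 0.883
outer loop
vertex -1.404 -2.71 3.932
vertex -1.747 -1.772 3.879
vertex -3.064 -3.369 2.989
endloop
endfacet
facet normal -0.342 0.938 -0.053
outer loop
vertex -3.407 -2.431 2.936
vertex -1.747 -1.772 3.879
vertex -2.856 -2.29 1.868
endloop
endfacet
facet normal 0.455 0.117 -0.883
outer loop
vertex -1.196 -1.631 2.811
vertex -0.853 -2.569 2.864
vertex -2.856 -2.29 1.868
endloop
endfacet
facet normal -0.342 0.938 -0.053
outer loop
vertex -2.856 -2.29 1.868
vertex -1.747 -1.772 3.879
vertex -1.196 -1.631 2.811
endloop
endfacet
facet normal 0.822 0.327 0.467
outer loop
vertex -1.196 -1.631 2.811
vertex -1.404 -2.71 3.932
vertex -0.853 -2.569 2.864
endloop
endfacet
facet normal 0.822 0.327 0.467
outer loop
vertex -1.747 -1.772 3.879
vertex -1.404 -2.71 3.932
vertex -1.196 -1.631 2.811
endloop
endfacet

endsolid


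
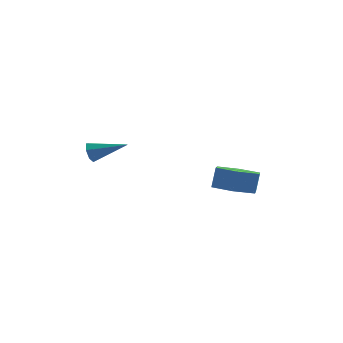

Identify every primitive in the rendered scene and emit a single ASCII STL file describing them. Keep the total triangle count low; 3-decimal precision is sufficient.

solid 
facet normal -0.158 -0.365 -0.918
outer loop
vertex 2.551 2.588 -1.515
vertex 1.636 3.175 -1.591
vertex 2.584 3.598 -1.922
endloop
endfacet
facet normal 0.987 -0.087 -0.135
outer loop
vertex 2.551 2.588 -1.515
vertex 2.584 3.598 -1.922
vertex 2.72 2.978 -0.533
endloop
endfacet
facet normal 0.987 -0.086 -0.135
outer loop
vertex 2.72 2.978 -0.533
vertex 2.584 3.598 -1.922
vertex 2.752 3.989 -0.94
endloop
endfacet
facet normal 0.157 0.364 0.918
outer loop
vertex 2.72 2.978 -0.533
vertex 2.752 3.989 -0.94
vertex 1.804 3.565 -0.609
endloop
endfacet
facet normal -0.158 -0.365 -0.918
outer loop
vertex 2.584 3.598 -1.922
vertex 1.636 3.175 -1.591
vertex 1.668 4.185 -1.998
endloop
endfacet
facet normal 0.519 0.760 -0.391
outer loop
vertex 2.584 3.598 -1.922
vertex 1.668 4.185 -1.998
vertex 2.752 3.989 -0.94
endloop
endfacet
facet normal 0.520 0.759 -0.392
outer loop
vertex 2.752 3.989 -0.94
vertex 1.668 4.185 -1.998
vertex 1.837 4.576 -1.016
endloop
endfacet
facet normal 0.158 0.364 0.918
outer loop
vertex 2.752 3.989 -0.94
vertex 1.837 4.576 -1.016
vertex 1.804 3.565 -0.609
endloop
endfacet
facet normal -0.158 -0.365 -0.918
outer loop
vertex 1.668 4.185 -1.998
vertex 1.636 3.175 -1.591
vertex 0.72 3.762 -1.667
endloop
endfacet
facet normal -0.467 0.846 -0.257
outer loop
vertex 1.668 4.185 -1.998
vertex 0.72 3.762 -1.667
vertex 1.837 4.576 -1.016
endloop
endfacet
facet normal -0.468 0.846 -0.256
outer loop
vertex 1.837 4.576 -1.016
vertex 0.72 3.762 -1.667
vertex 0.889 4.152 -0.685
endloop
endfacet
facet normal 0.158 0.364 0.918
outer loop
vertex 1.837 4.576 -1.016
vertex 0.889 4.152 -0.685
vertex 1.804 3.565 -0.609
endloop
endfacet
facet normal -0.157 -0.364 -0.918
outer loop
vertex 0.72 3.762 -1.667
vertex 1.636 3.175 -1.591
vertex 0.688 2.751 -1.26
endloop
endfacet
facet normal -0.987 0.086 0.136
outer loop
vertex 0.72 3.762 -1.667
vertex 0.688 2.751 -1.26
vertex 0.889 4.152 -0.685
endloop
endfacet
facet normal -0.987 0.086 0.134
outer loop
vertex 0.889 4.152 -0.685
vertex 0.688 2.751 -1.26
vertex 0.856 3.142 -0.278
endloop
endfacet
facet normal 0.158 0.365 0.918
outer loop
vertex 0.889 4.152 -0.685
vertex 0.856 3.142 -0.278
vertex 1.804 3.565 -0.609
endloop
endfacet
facet normal -0.158 -0.364 -0.918
outer loop
vertex 0.688 2.751 -1.26
vertex 1.636 3.175 -1.591
vertex 1.603 2.164 -1.184
endloop
endfacet
facet normal -0.520 -0.759 0.391
outer loop
vertex 0.688 2.751 -1.26
vertex 1.603 2.164 -1.184
vertex 0.856 3.142 -0.278
endloop
endfacet
facet normal -0.519 -0.760 0.392
outer loop
vertex 0.856 3.142 -0.278
vertex 1.603 2.164 -1.184
vertex 1.772 2.555 -0.202
endloop
endfacet
facet normal 0.158 0.365 0.918
outer loop
vertex 0.856 3.142 -0.278
vertex 1.772 2.555 -0.202
vertex 1.804 3.565 -0.609
endloop
endfacet
facet normal -0.158 -0.364 -0.918
outer loop
vertex 1.603 2.164 -1.184
vertex 1.636 3.175 -1.591
vertex 2.551 2.588 -1.515
endloop
endfacet
facet normal 0.468 -0.846 0.256
outer loop
vertex 1.603 2.164 -1.184
vertex 2.551 2.588 -1.515
vertex 1.772 2.555 -0.202
endloop
endfacet
facet normal 0.467 -0.846 0.256
outer loop
vertex 1.772 2.555 -0.202
vertex 2.551 2.588 -1.515
vertex 2.72 2.978 -0.533
endloop
endfacet
facet normal 0.158 0.365 0.918
outer loop
vertex 1.772 2.555 -0.202
vertex 2.72 2.978 -0.533
vertex 1.804 3.565 -0.609
endloop
endfacet
facet normal -0.944 0.068 -0.324
outer loop
vertex -3.987 -0.883 1.891
vertex -4.124 -0.655 2.338
vertex -3.957 -0.433 1.898
endloop
endfacet
facet normal 0.574 -0.026 -0.819
outer loop
vertex -3.987 -0.883 1.891
vertex -3.957 -0.433 1.898
vertex -2.596 -0.765 2.862
endloop
endfacet
facet normal -0.944 0.067 -0.324
outer loop
vertex -3.957 -0.433 1.898
vertex -4.124 -0.655 2.338
vertex -4.053 -0.15 2.236
endloop
endfacet
facet normal 0.506 0.727 -0.465
outer loop
vertex -3.957 -0.433 1.898
vertex -4.053 -0.15 2.236
vertex -2.596 -0.765 2.862
endloop
endfacet
facet normal -0.944 0.067 -0.323
outer loop
vertex -4.053 -0.15 2.236
vertex -4.124 -0.655 2.338
vertex -4.202 -0.247 2.651
endloop
endfacet
facet normal 0.256 0.917 0.306
outer loop
vertex -4.053 -0.15 2.236
vertex -4.202 -0.247 2.651
vertex -2.596 -0.765 2.862
endloop
endfacet
facet normal -0.943 0.069 -0.324
outer loop
vertex -4.202 -0.247 2.651
vertex -4.124 -0.655 2.338
vertex -4.293 -0.652 2.83
endloop
endfacet
facet normal 0.010 0.402 0.915
outer loop
vertex -4.202 -0.247 2.651
vertex -4.293 -0.652 2.83
vertex -2.596 -0.765 2.862
endloop
endfacet
facet normal -0.943 0.067 -0.324
outer loop
vertex -4.293 -0.652 2.83
vertex -4.124 -0.655 2.338
vertex -4.256 -1.058 2.638
endloop
endfacet
facet normal -0.046 -0.430 0.901
outer loop
vertex -4.293 -0.652 2.83
vertex -4.256 -1.058 2.638
vertex -2.596 -0.765 2.862
endloop
endfacet
facet normal -0.944 0.070 -0.322
outer loop
vertex -4.256 -1.058 2.638
vertex -4.124 -0.655 2.338
vertex -4.121 -1.161 2.22
endloop
endfacet
facet normal 0.131 -0.952 0.277
outer loop
vertex -4.256 -1.058 2.638
vertex -4.121 -1.161 2.22
vertex -2.596 -0.765 2.862
endloop
endfacet
facet normal -0.943 0.070 -0.325
outer loop
vertex -4.121 -1.161 2.22
vertex -4.124 -0.655 2.338
vertex -3.987 -0.883 1.891
endloop
endfacet
facet normal 0.406 -0.773 -0.488
outer loop
vertex -4.121 -1.161 2.22
vertex -3.987 -0.883 1.891
vertex -2.596 -0.765 2.862
endloop
endfacet

endsolid


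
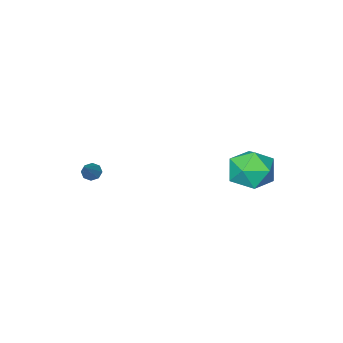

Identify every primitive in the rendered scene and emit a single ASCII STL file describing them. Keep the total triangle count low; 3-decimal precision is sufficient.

solid 
facet normal -0.599 -0.211 0.773
outer loop
vertex -4.15 1.951 1.235
vertex -3.616 0.837 1.344
vertex -3.157 1.807 1.965
endloop
endfacet
facet normal -0.469 0.489 0.735
outer loop
vertex -4.15 1.951 1.235
vertex -3.157 1.807 1.965
vertex -3.252 2.808 1.238
endloop
endfacet
facet normal -0.687 0.720 0.096
outer loop
vertex -4.15 1.951 1.235
vertex -3.252 2.808 1.238
vertex -3.771 2.456 0.167
endloop
endfacet
facet normal -0.952 0.162 -0.261
outer loop
vertex -4.15 1.951 1.235
vertex -3.771 2.456 0.167
vertex -3.996 1.237 0.232
endloop
endfacet
facet normal -0.896 -0.414 0.157
outer loop
vertex -4.15 1.951 1.235
vertex -3.996 1.237 0.232
vertex -3.616 0.837 1.344
endloop
endfacet
facet normal 0.236 0.586 0.775
outer loop
vertex -3.252 2.808 1.238
vertex -3.157 1.807 1.965
vertex -2.164 2.223 1.348
endloop
endfacet
facet normal 0.028 -0.548 0.836
outer loop
vertex -3.157 1.807 1.965
vertex -3.616 0.837 1.344
vertex -2.389 1.004 1.413
endloop
endfacet
facet normal -0.455 -0.876 -0.160
outer loop
vertex -3.616 0.837 1.344
vertex -3.996 1.237 0.232
vertex -2.908 0.652 0.342
endloop
endfacet
facet normal -0.544 0.056 -0.837
outer loop
vertex -3.996 1.237 0.232
vertex -3.771 2.456 0.167
vertex -3.003 1.653 -0.385
endloop
endfacet
facet normal -0.116 0.959 -0.259
outer loop
vertex -3.771 2.456 0.167
vertex -3.252 2.808 1.238
vertex -2.544 2.623 0.236
endloop
endfacet
facet normal 0.952 -0.162 0.261
outer loop
vertex -2.01 1.509 0.345
vertex -2.164 2.223 1.348
vertex -2.389 1.004 1.413
endloop
endfacet
facet normal 0.687 -0.720 -0.096
outer loop
vertex -2.01 1.509 0.345
vertex -2.389 1.004 1.413
vertex -2.908 0.652 0.342
endloop
endfacet
facet normal 0.469 -0.489 -0.735
outer loop
vertex -2.01 1.509 0.345
vertex -2.908 0.652 0.342
vertex -3.003 1.653 -0.385
endloop
endfacet
facet normal 0.599 0.211 -0.773
outer loop
vertex -2.01 1.509 0.345
vertex -3.003 1.653 -0.385
vertex -2.544 2.623 0.236
endloop
endfacet
facet normal 0.896 0.414 -0.157
outer loop
vertex -2.01 1.509 0.345
vertex -2.544 2.623 0.236
vertex -2.164 2.223 1.348
endloop
endfacet
facet normal 0.544 -0.056 0.837
outer loop
vertex -2.389 1.004 1.413
vertex -2.164 2.223 1.348
vertex -3.157 1.807 1.965
endloop
endfacet
facet normal 0.116 -0.959 0.259
outer loop
vertex -2.908 0.652 0.342
vertex -2.389 1.004 1.413
vertex -3.616 0.837 1.344
endloop
endfacet
facet normal -0.236 -0.586 -0.775
outer loop
vertex -3.003 1.653 -0.385
vertex -2.908 0.652 0.342
vertex -3.996 1.237 0.232
endloop
endfacet
facet normal -0.028 0.548 -0.836
outer loop
vertex -2.544 2.623 0.236
vertex -3.003 1.653 -0.385
vertex -3.771 2.456 0.167
endloop
endfacet
facet normal 0.455 0.876 0.160
outer loop
vertex -2.164 2.223 1.348
vertex -2.544 2.623 0.236
vertex -3.252 2.808 1.238
endloop
endfacet
facet normal -0.573 -0.463 -0.677
outer loop
vertex 1.924 -4.427 -1.163
vertex 1.516 -4.358 -0.865
vertex 1.74 -4.091 -1.237
endloop
endfacet
facet normal 0.808 0.336 -0.484
outer loop
vertex 1.924 -4.427 -1.163
vertex 1.74 -4.091 -1.237
vertex 2.404 -3.642 0.185
endloop
endfacet
facet normal -0.573 -0.462 -0.677
outer loop
vertex 1.74 -4.091 -1.237
vertex 1.516 -4.358 -0.865
vertex 1.425 -3.911 -1.093
endloop
endfacet
facet normal 0.302 0.859 -0.413
outer loop
vertex 1.74 -4.091 -1.237
vertex 1.425 -3.911 -1.093
vertex 2.404 -3.642 0.185
endloop
endfacet
facet normal -0.574 -0.462 -0.676
outer loop
vertex 1.425 -3.911 -1.093
vertex 1.516 -4.358 -0.865
vertex 1.163 -3.992 -0.815
endloop
endfacet
facet normal -0.282 0.959 0.014
outer loop
vertex 1.425 -3.911 -1.093
vertex 1.163 -3.992 -0.815
vertex 2.404 -3.642 0.185
endloop
endfacet
facet normal -0.574 -0.461 -0.677
outer loop
vertex 1.163 -3.992 -0.815
vertex 1.516 -4.358 -0.865
vertex 1.108 -4.288 -0.567
endloop
endfacet
facet normal -0.606 0.574 0.551
outer loop
vertex 1.163 -3.992 -0.815
vertex 1.108 -4.288 -0.567
vertex 2.404 -3.642 0.185
endloop
endfacet
facet normal -0.574 -0.460 -0.677
outer loop
vertex 1.108 -4.288 -0.567
vertex 1.516 -4.358 -0.865
vertex 1.291 -4.625 -0.493
endloop
endfacet
facet normal -0.476 -0.066 0.877
outer loop
vertex 1.108 -4.288 -0.567
vertex 1.291 -4.625 -0.493
vertex 2.404 -3.642 0.185
endloop
endfacet
facet normal -0.573 -0.461 -0.678
outer loop
vertex 1.291 -4.625 -0.493
vertex 1.516 -4.358 -0.865
vertex 1.606 -4.805 -0.637
endloop
endfacet
facet normal 0.031 -0.591 0.806
outer loop
vertex 1.291 -4.625 -0.493
vertex 1.606 -4.805 -0.637
vertex 2.404 -3.642 0.185
endloop
endfacet
facet normal -0.572 -0.461 -0.678
outer loop
vertex 1.606 -4.805 -0.637
vertex 1.516 -4.358 -0.865
vertex 1.868 -4.723 -0.914
endloop
endfacet
facet normal 0.616 -0.690 0.379
outer loop
vertex 1.606 -4.805 -0.637
vertex 1.868 -4.723 -0.914
vertex 2.404 -3.642 0.185
endloop
endfacet
facet normal -0.573 -0.461 -0.677
outer loop
vertex 1.868 -4.723 -0.914
vertex 1.516 -4.358 -0.865
vertex 1.924 -4.427 -1.163
endloop
endfacet
facet normal 0.939 -0.308 -0.155
outer loop
vertex 1.868 -4.723 -0.914
vertex 1.924 -4.427 -1.163
vertex 2.404 -3.642 0.185
endloop
endfacet

endsolid


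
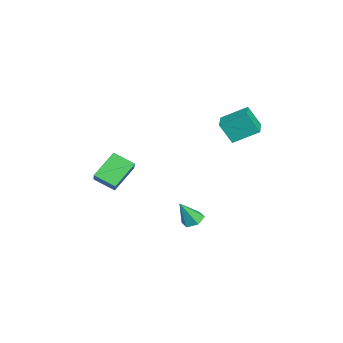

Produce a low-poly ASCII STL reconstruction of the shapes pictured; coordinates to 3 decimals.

solid 
facet normal -0.579 0.500 0.644
outer loop
vertex 0.567 -4.046 -0.366
vertex 1.78 -3.861 0.582
vertex 0.885 -2.854 -1.006
endloop
endfacet
facet normal -0.782 -0.120 -0.611
outer loop
vertex 1.98 -3.799 -2.222
vertex 0.567 -4.046 -0.366
vertex 0.885 -2.854 -1.006
endloop
endfacet
facet normal -0.580 0.499 0.644
outer loop
vertex 0.885 -2.854 -1.006
vertex 1.78 -3.861 0.582
vertex 2.097 -2.668 -0.058
endloop
endfacet
facet normal 0.229 0.858 -0.461
outer loop
vertex 2.097 -2.668 -0.058
vertex 1.98 -3.799 -2.222
vertex 0.885 -2.854 -1.006
endloop
endfacet
facet normal -0.229 -0.858 0.460
outer loop
vertex 0.567 -4.046 -0.366
vertex 2.875 -4.806 -0.634
vertex 1.78 -3.861 0.582
endloop
endfacet
facet normal -0.782 -0.120 -0.611
outer loop
vertex 1.663 -4.992 -1.582
vertex 0.567 -4.046 -0.366
vertex 1.98 -3.799 -2.222
endloop
endfacet
facet normal -0.229 -0.857 0.461
outer loop
vertex 1.663 -4.992 -1.582
vertex 2.875 -4.806 -0.634
vertex 0.567 -4.046 -0.366
endloop
endfacet
facet normal 0.782 0.120 0.611
outer loop
vertex 1.78 -3.861 0.582
vertex 2.875 -4.806 -0.634
vertex 2.097 -2.668 -0.058
endloop
endfacet
facet normal 0.229 0.858 -0.461
outer loop
vertex 3.193 -3.614 -1.274
vertex 1.98 -3.799 -2.222
vertex 2.097 -2.668 -0.058
endloop
endfacet
facet normal 0.782 0.120 0.612
outer loop
vertex 2.097 -2.668 -0.058
vertex 2.875 -4.806 -0.634
vertex 3.193 -3.614 -1.274
endloop
endfacet
facet normal 0.579 -0.499 -0.644
outer loop
vertex 3.193 -3.614 -1.274
vertex 1.663 -4.992 -1.582
vertex 1.98 -3.799 -2.222
endloop
endfacet
facet normal 0.580 -0.500 -0.643
outer loop
vertex 2.875 -4.806 -0.634
vertex 1.663 -4.992 -1.582
vertex 3.193 -3.614 -1.274
endloop
endfacet
facet normal -0.996 -0.009 -0.086
outer loop
vertex 1.265 1.886 3.251
vertex 1.18 3.341 4.087
vertex 1.366 2.606 2.008
endloop
endfacet
facet normal 0.051 -0.866 -0.498
outer loop
vertex 2.82 2.619 2.133
vertex 1.265 1.886 3.251
vertex 1.366 2.606 2.008
endloop
endfacet
facet normal -0.996 -0.010 -0.086
outer loop
vertex 1.366 2.606 2.008
vertex 1.18 3.341 4.087
vertex 1.28 4.061 2.844
endloop
endfacet
facet normal 0.070 0.500 -0.863
outer loop
vertex 1.28 4.061 2.844
vertex 2.82 2.619 2.133
vertex 1.366 2.606 2.008
endloop
endfacet
facet normal -0.070 -0.500 0.863
outer loop
vertex 1.265 1.886 3.251
vertex 2.634 3.354 4.212
vertex 1.18 3.341 4.087
endloop
endfacet
facet normal 0.050 -0.866 -0.498
outer loop
vertex 2.72 1.899 3.376
vertex 1.265 1.886 3.251
vertex 2.82 2.619 2.133
endloop
endfacet
facet normal -0.070 -0.500 0.863
outer loop
vertex 2.72 1.899 3.376
vertex 2.634 3.354 4.212
vertex 1.265 1.886 3.251
endloop
endfacet
facet normal -0.051 0.866 0.498
outer loop
vertex 1.18 3.341 4.087
vertex 2.634 3.354 4.212
vertex 1.28 4.061 2.844
endloop
endfacet
facet normal 0.070 0.500 -0.863
outer loop
vertex 2.735 4.074 2.969
vertex 2.82 2.619 2.133
vertex 1.28 4.061 2.844
endloop
endfacet
facet normal -0.050 0.866 0.498
outer loop
vertex 1.28 4.061 2.844
vertex 2.634 3.354 4.212
vertex 2.735 4.074 2.969
endloop
endfacet
facet normal 0.996 0.009 0.085
outer loop
vertex 2.735 4.074 2.969
vertex 2.72 1.899 3.376
vertex 2.82 2.619 2.133
endloop
endfacet
facet normal 0.996 0.009 0.086
outer loop
vertex 2.634 3.354 4.212
vertex 2.72 1.899 3.376
vertex 2.735 4.074 2.969
endloop
endfacet
facet normal -0.228 0.437 -0.870
outer loop
vertex 2.243 0.787 -4.529
vertex 1.612 0.46 -4.528
vertex 1.682 1.099 -4.225
endloop
endfacet
facet normal 0.613 0.583 0.533
outer loop
vertex 2.243 0.787 -4.529
vertex 1.682 1.099 -4.225
vertex 1.988 -0.26 -3.092
endloop
endfacet
facet normal -0.227 0.437 -0.870
outer loop
vertex 1.682 1.099 -4.225
vertex 1.612 0.46 -4.528
vertex 1.051 0.772 -4.225
endloop
endfacet
facet normal -0.296 0.571 0.765
outer loop
vertex 1.682 1.099 -4.225
vertex 1.051 0.772 -4.225
vertex 1.988 -0.26 -3.092
endloop
endfacet
facet normal -0.227 0.437 -0.870
outer loop
vertex 1.051 0.772 -4.225
vertex 1.612 0.46 -4.528
vertex 0.982 0.134 -4.527
endloop
endfacet
facet normal -0.828 -0.164 0.536
outer loop
vertex 1.051 0.772 -4.225
vertex 0.982 0.134 -4.527
vertex 1.988 -0.26 -3.092
endloop
endfacet
facet normal -0.227 0.437 -0.870
outer loop
vertex 0.982 0.134 -4.527
vertex 1.612 0.46 -4.528
vertex 1.543 -0.178 -4.83
endloop
endfacet
facet normal -0.454 -0.888 0.074
outer loop
vertex 0.982 0.134 -4.527
vertex 1.543 -0.178 -4.83
vertex 1.988 -0.26 -3.092
endloop
endfacet
facet normal -0.227 0.437 -0.871
outer loop
vertex 1.543 -0.178 -4.83
vertex 1.612 0.46 -4.528
vertex 2.174 0.148 -4.831
endloop
endfacet
facet normal 0.453 -0.877 -0.157
outer loop
vertex 1.543 -0.178 -4.83
vertex 2.174 0.148 -4.831
vertex 1.988 -0.26 -3.092
endloop
endfacet
facet normal -0.227 0.436 -0.871
outer loop
vertex 2.174 0.148 -4.831
vertex 1.612 0.46 -4.528
vertex 2.243 0.787 -4.529
endloop
endfacet
facet normal 0.987 -0.141 0.073
outer loop
vertex 2.174 0.148 -4.831
vertex 2.243 0.787 -4.529
vertex 1.988 -0.26 -3.092
endloop
endfacet

endsolid


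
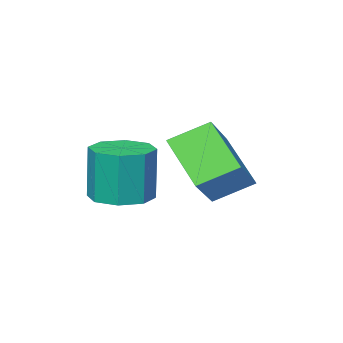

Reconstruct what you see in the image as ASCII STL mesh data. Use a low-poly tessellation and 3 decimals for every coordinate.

solid 
facet normal -0.654 -0.456 -0.603
outer loop
vertex 0.164 2.115 -1.861
vertex 0.284 3.707 -3.194
vertex 1.28 1.443 -2.563
endloop
endfacet
facet normal -0.058 -0.765 0.641
outer loop
vertex 2.556 2.333 -1.386
vertex 0.164 2.115 -1.861
vertex 1.28 1.443 -2.563
endloop
endfacet
facet normal -0.654 -0.456 -0.604
outer loop
vertex 1.28 1.443 -2.563
vertex 0.284 3.707 -3.194
vertex 1.401 3.035 -3.896
endloop
endfacet
facet normal 0.754 -0.454 -0.474
outer loop
vertex 1.401 3.035 -3.896
vertex 2.556 2.333 -1.386
vertex 1.28 1.443 -2.563
endloop
endfacet
facet normal -0.754 0.454 0.474
outer loop
vertex 0.164 2.115 -1.861
vertex 1.56 4.597 -2.017
vertex 0.284 3.707 -3.194
endloop
endfacet
facet normal -0.058 -0.765 0.641
outer loop
vertex 1.439 3.005 -0.684
vertex 0.164 2.115 -1.861
vertex 2.556 2.333 -1.386
endloop
endfacet
facet normal -0.754 0.454 0.474
outer loop
vertex 1.439 3.005 -0.684
vertex 1.56 4.597 -2.017
vertex 0.164 2.115 -1.861
endloop
endfacet
facet normal 0.058 0.765 -0.641
outer loop
vertex 0.284 3.707 -3.194
vertex 1.56 4.597 -2.017
vertex 1.401 3.035 -3.896
endloop
endfacet
facet normal 0.754 -0.454 -0.474
outer loop
vertex 2.676 3.925 -2.719
vertex 2.556 2.333 -1.386
vertex 1.401 3.035 -3.896
endloop
endfacet
facet normal 0.058 0.765 -0.641
outer loop
vertex 1.401 3.035 -3.896
vertex 1.56 4.597 -2.017
vertex 2.676 3.925 -2.719
endloop
endfacet
facet normal 0.654 0.456 0.604
outer loop
vertex 2.676 3.925 -2.719
vertex 1.439 3.005 -0.684
vertex 2.556 2.333 -1.386
endloop
endfacet
facet normal 0.654 0.456 0.604
outer loop
vertex 1.56 4.597 -2.017
vertex 1.439 3.005 -0.684
vertex 2.676 3.925 -2.719
endloop
endfacet
facet normal 0.034 0.007 -0.999
outer loop
vertex 4.658 2.918 -3.347
vertex 4.021 2.148 -3.374
vertex 3.927 3.143 -3.37
endloop
endfacet
facet normal 0.294 0.956 0.017
outer loop
vertex 4.658 2.918 -3.347
vertex 3.927 3.143 -3.37
vertex 4.596 2.903 -1.439
endloop
endfacet
facet normal 0.294 0.956 0.017
outer loop
vertex 4.596 2.903 -1.439
vertex 3.927 3.143 -3.37
vertex 3.865 3.128 -1.461
endloop
endfacet
facet normal -0.033 -0.008 0.999
outer loop
vertex 4.596 2.903 -1.439
vertex 3.865 3.128 -1.461
vertex 3.959 2.132 -1.466
endloop
endfacet
facet normal 0.032 0.007 -0.999
outer loop
vertex 3.927 3.143 -3.37
vertex 4.021 2.148 -3.374
vertex 3.251 2.785 -3.394
endloop
endfacet
facet normal -0.468 0.884 -0.008
outer loop
vertex 3.927 3.143 -3.37
vertex 3.251 2.785 -3.394
vertex 3.865 3.128 -1.461
endloop
endfacet
facet normal -0.468 0.884 -0.008
outer loop
vertex 3.865 3.128 -1.461
vertex 3.251 2.785 -3.394
vertex 3.189 2.77 -1.486
endloop
endfacet
facet normal -0.033 -0.008 0.999
outer loop
vertex 3.865 3.128 -1.461
vertex 3.189 2.77 -1.486
vertex 3.959 2.132 -1.466
endloop
endfacet
facet normal 0.033 0.009 -0.999
outer loop
vertex 3.251 2.785 -3.394
vertex 4.021 2.148 -3.374
vertex 3.026 2.054 -3.408
endloop
endfacet
facet normal -0.955 0.295 -0.029
outer loop
vertex 3.251 2.785 -3.394
vertex 3.026 2.054 -3.408
vertex 3.189 2.77 -1.486
endloop
endfacet
facet normal -0.955 0.294 -0.029
outer loop
vertex 3.189 2.77 -1.486
vertex 3.026 2.054 -3.408
vertex 2.964 2.038 -1.499
endloop
endfacet
facet normal -0.032 -0.008 0.999
outer loop
vertex 3.189 2.77 -1.486
vertex 2.964 2.038 -1.499
vertex 3.959 2.132 -1.466
endloop
endfacet
facet normal 0.033 0.007 -0.999
outer loop
vertex 3.026 2.054 -3.408
vertex 4.021 2.148 -3.374
vertex 3.384 1.377 -3.401
endloop
endfacet
facet normal -0.883 -0.467 -0.033
outer loop
vertex 3.026 2.054 -3.408
vertex 3.384 1.377 -3.401
vertex 2.964 2.038 -1.499
endloop
endfacet
facet normal -0.883 -0.468 -0.032
outer loop
vertex 2.964 2.038 -1.499
vertex 3.384 1.377 -3.401
vertex 3.322 1.362 -1.493
endloop
endfacet
facet normal -0.032 -0.008 0.999
outer loop
vertex 2.964 2.038 -1.499
vertex 3.322 1.362 -1.493
vertex 3.959 2.132 -1.466
endloop
endfacet
facet normal 0.033 0.008 -0.999
outer loop
vertex 3.384 1.377 -3.401
vertex 4.021 2.148 -3.374
vertex 4.115 1.152 -3.379
endloop
endfacet
facet normal -0.294 -0.956 -0.017
outer loop
vertex 3.384 1.377 -3.401
vertex 4.115 1.152 -3.379
vertex 3.322 1.362 -1.493
endloop
endfacet
facet normal -0.294 -0.956 -0.017
outer loop
vertex 3.322 1.362 -1.493
vertex 4.115 1.152 -3.379
vertex 4.053 1.137 -1.47
endloop
endfacet
facet normal -0.034 -0.007 0.999
outer loop
vertex 3.322 1.362 -1.493
vertex 4.053 1.137 -1.47
vertex 3.959 2.132 -1.466
endloop
endfacet
facet normal 0.033 0.008 -0.999
outer loop
vertex 4.115 1.152 -3.379
vertex 4.021 2.148 -3.374
vertex 4.791 1.51 -3.354
endloop
endfacet
facet normal 0.468 -0.884 0.008
outer loop
vertex 4.115 1.152 -3.379
vertex 4.791 1.51 -3.354
vertex 4.053 1.137 -1.47
endloop
endfacet
facet normal 0.468 -0.884 0.008
outer loop
vertex 4.053 1.137 -1.47
vertex 4.791 1.51 -3.354
vertex 4.729 1.495 -1.446
endloop
endfacet
facet normal -0.032 -0.007 0.999
outer loop
vertex 4.053 1.137 -1.47
vertex 4.729 1.495 -1.446
vertex 3.959 2.132 -1.466
endloop
endfacet
facet normal 0.032 0.008 -0.999
outer loop
vertex 4.791 1.51 -3.354
vertex 4.021 2.148 -3.374
vertex 5.016 2.242 -3.341
endloop
endfacet
facet normal 0.955 -0.294 0.029
outer loop
vertex 4.791 1.51 -3.354
vertex 5.016 2.242 -3.341
vertex 4.729 1.495 -1.446
endloop
endfacet
facet normal 0.955 -0.295 0.029
outer loop
vertex 4.729 1.495 -1.446
vertex 5.016 2.242 -3.341
vertex 4.954 2.226 -1.432
endloop
endfacet
facet normal -0.033 -0.009 0.999
outer loop
vertex 4.729 1.495 -1.446
vertex 4.954 2.226 -1.432
vertex 3.959 2.132 -1.466
endloop
endfacet
facet normal 0.032 0.008 -0.999
outer loop
vertex 5.016 2.242 -3.341
vertex 4.021 2.148 -3.374
vertex 4.658 2.918 -3.347
endloop
endfacet
facet normal 0.883 0.468 0.033
outer loop
vertex 5.016 2.242 -3.341
vertex 4.658 2.918 -3.347
vertex 4.954 2.226 -1.432
endloop
endfacet
facet normal 0.883 0.467 0.032
outer loop
vertex 4.954 2.226 -1.432
vertex 4.658 2.918 -3.347
vertex 4.596 2.903 -1.439
endloop
endfacet
facet normal -0.033 -0.007 0.999
outer loop
vertex 4.954 2.226 -1.432
vertex 4.596 2.903 -1.439
vertex 3.959 2.132 -1.466
endloop
endfacet

endsolid


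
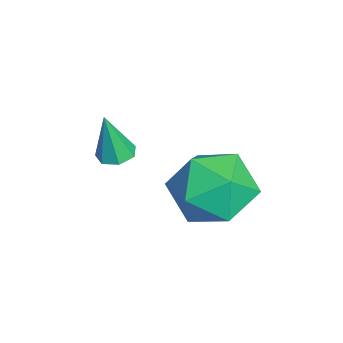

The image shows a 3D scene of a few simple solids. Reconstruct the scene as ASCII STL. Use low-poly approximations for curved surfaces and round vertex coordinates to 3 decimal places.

solid 
facet normal -0.395 0.894 0.210
outer loop
vertex 0.342 0.479 -0.944
vertex 0.761 0.385 0.242
vertex 1.488 0.914 -0.644
endloop
endfacet
facet normal -0.201 0.857 -0.474
outer loop
vertex 0.342 0.479 -0.944
vertex 1.488 0.914 -0.644
vertex 1.316 0.278 -1.72
endloop
endfacet
facet normal -0.552 0.312 -0.773
outer loop
vertex 0.342 0.479 -0.944
vertex 1.316 0.278 -1.72
vertex 0.485 -0.645 -1.499
endloop
endfacet
facet normal -0.962 0.012 -0.273
outer loop
vertex 0.342 0.479 -0.944
vertex 0.485 -0.645 -1.499
vertex 0.142 -0.579 -0.287
endloop
endfacet
facet normal -0.866 0.372 0.335
outer loop
vertex 0.342 0.479 -0.944
vertex 0.142 -0.579 -0.287
vertex 0.761 0.385 0.242
endloop
endfacet
facet normal 0.497 0.710 -0.499
outer loop
vertex 1.316 0.278 -1.72
vertex 1.488 0.914 -0.644
vertex 2.338 0.059 -1.013
endloop
endfacet
facet normal 0.184 0.770 0.611
outer loop
vertex 1.488 0.914 -0.644
vertex 0.761 0.385 0.242
vertex 1.995 0.125 0.199
endloop
endfacet
facet normal -0.578 -0.075 0.813
outer loop
vertex 0.761 0.385 0.242
vertex 0.142 -0.579 -0.287
vertex 1.164 -0.798 0.42
endloop
endfacet
facet normal -0.735 -0.656 -0.172
outer loop
vertex 0.142 -0.579 -0.287
vertex 0.485 -0.645 -1.499
vertex 0.992 -1.434 -0.656
endloop
endfacet
facet normal -0.070 -0.172 -0.983
outer loop
vertex 0.485 -0.645 -1.499
vertex 1.316 0.278 -1.72
vertex 1.719 -0.905 -1.542
endloop
endfacet
facet normal 0.962 -0.012 0.273
outer loop
vertex 2.138 -0.999 -0.356
vertex 2.338 0.059 -1.013
vertex 1.995 0.125 0.199
endloop
endfacet
facet normal 0.552 -0.312 0.773
outer loop
vertex 2.138 -0.999 -0.356
vertex 1.995 0.125 0.199
vertex 1.164 -0.798 0.42
endloop
endfacet
facet normal 0.201 -0.857 0.474
outer loop
vertex 2.138 -0.999 -0.356
vertex 1.164 -0.798 0.42
vertex 0.992 -1.434 -0.656
endloop
endfacet
facet normal 0.395 -0.894 -0.210
outer loop
vertex 2.138 -0.999 -0.356
vertex 0.992 -1.434 -0.656
vertex 1.719 -0.905 -1.542
endloop
endfacet
facet normal 0.866 -0.372 -0.335
outer loop
vertex 2.138 -0.999 -0.356
vertex 1.719 -0.905 -1.542
vertex 2.338 0.059 -1.013
endloop
endfacet
facet normal 0.735 0.656 0.172
outer loop
vertex 1.995 0.125 0.199
vertex 2.338 0.059 -1.013
vertex 1.488 0.914 -0.644
endloop
endfacet
facet normal 0.070 0.172 0.983
outer loop
vertex 1.164 -0.798 0.42
vertex 1.995 0.125 0.199
vertex 0.761 0.385 0.242
endloop
endfacet
facet normal -0.497 -0.710 0.499
outer loop
vertex 0.992 -1.434 -0.656
vertex 1.164 -0.798 0.42
vertex 0.142 -0.579 -0.287
endloop
endfacet
facet normal -0.184 -0.770 -0.611
outer loop
vertex 1.719 -0.905 -1.542
vertex 0.992 -1.434 -0.656
vertex 0.485 -0.645 -1.499
endloop
endfacet
facet normal 0.578 0.075 -0.813
outer loop
vertex 2.338 0.059 -1.013
vertex 1.719 -0.905 -1.542
vertex 1.316 0.278 -1.72
endloop
endfacet
facet normal -0.035 0.191 -0.981
outer loop
vertex -1.073 -2.133 -1.264
vertex -1.366 -2.603 -1.345
vertex -1.556 -2.087 -1.238
endloop
endfacet
facet normal 0.109 0.869 0.483
outer loop
vertex -1.073 -2.133 -1.264
vertex -1.556 -2.087 -1.238
vertex -1.314 -2.897 0.165
endloop
endfacet
facet normal -0.034 0.191 -0.981
outer loop
vertex -1.556 -2.087 -1.238
vertex -1.366 -2.603 -1.345
vertex -1.896 -2.429 -1.293
endloop
endfacet
facet normal -0.667 0.590 0.456
outer loop
vertex -1.556 -2.087 -1.238
vertex -1.896 -2.429 -1.293
vertex -1.314 -2.897 0.165
endloop
endfacet
facet normal -0.034 0.191 -0.981
outer loop
vertex -1.896 -2.429 -1.293
vertex -1.366 -2.603 -1.345
vertex -1.838 -2.902 -1.387
endloop
endfacet
facet normal -0.932 -0.177 0.315
outer loop
vertex -1.896 -2.429 -1.293
vertex -1.838 -2.902 -1.387
vertex -1.314 -2.897 0.165
endloop
endfacet
facet normal -0.034 0.192 -0.981
outer loop
vertex -1.838 -2.902 -1.387
vertex -1.366 -2.603 -1.345
vertex -1.424 -3.15 -1.45
endloop
endfacet
facet normal -0.488 -0.857 0.167
outer loop
vertex -1.838 -2.902 -1.387
vertex -1.424 -3.15 -1.45
vertex -1.314 -2.897 0.165
endloop
endfacet
facet normal -0.035 0.192 -0.981
outer loop
vertex -1.424 -3.15 -1.45
vertex -1.366 -2.603 -1.345
vertex -0.967 -2.985 -1.434
endloop
endfacet
facet normal 0.333 -0.935 0.124
outer loop
vertex -1.424 -3.15 -1.45
vertex -0.967 -2.985 -1.434
vertex -1.314 -2.897 0.165
endloop
endfacet
facet normal -0.035 0.192 -0.981
outer loop
vertex -0.967 -2.985 -1.434
vertex -1.366 -2.603 -1.345
vertex -0.811 -2.533 -1.351
endloop
endfacet
facet normal 0.910 -0.354 0.217
outer loop
vertex -0.967 -2.985 -1.434
vertex -0.811 -2.533 -1.351
vertex -1.314 -2.897 0.165
endloop
endfacet
facet normal -0.035 0.191 -0.981
outer loop
vertex -0.811 -2.533 -1.351
vertex -1.366 -2.603 -1.345
vertex -1.073 -2.133 -1.264
endloop
endfacet
facet normal 0.810 0.449 0.377
outer loop
vertex -0.811 -2.533 -1.351
vertex -1.073 -2.133 -1.264
vertex -1.314 -2.897 0.165
endloop
endfacet

endsolid
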